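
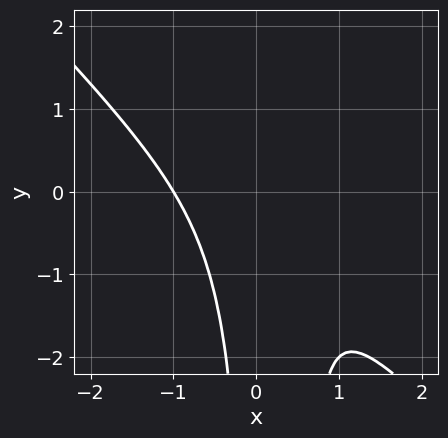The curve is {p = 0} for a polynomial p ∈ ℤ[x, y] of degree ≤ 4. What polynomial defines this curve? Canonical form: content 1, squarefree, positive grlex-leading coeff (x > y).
The degree is 3 — the shape is more complex than any degree-2 curve.
Reading off the gridlines: the curve avoids every integer y-axis point in the box; one x-axis crossing is at x = -1.
Matching integer coefficients to the picture gives p.

2*x^3 + 2*x^2*y - x*y - x + 1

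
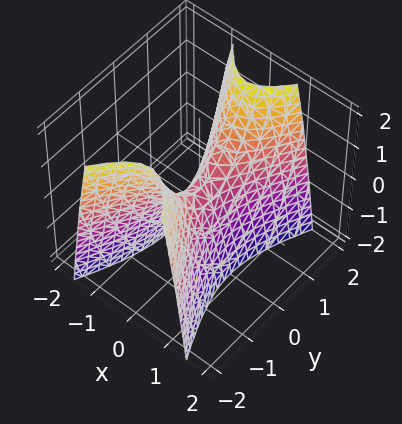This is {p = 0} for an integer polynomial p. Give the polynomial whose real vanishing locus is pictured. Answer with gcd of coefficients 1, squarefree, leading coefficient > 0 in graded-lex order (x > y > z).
3*x^2 - y^2 + z

deg p = 2. A saddle surface; a quadric.
Symmetries: it's symmetric under y → −y, forcing even powers of y; mirror symmetry x ↦ −x ⇒ only even powers of x.
Checking where it meets the axes: it meets the z-axis at z = 0 (among the integer gridlines); it crosses the y-axis at the gridline y = 0; one x-axis crossing is at x = 0.
Assembling these constraints gives the stated polynomial.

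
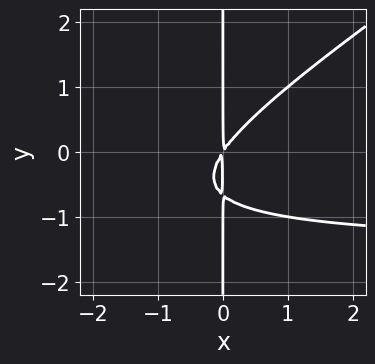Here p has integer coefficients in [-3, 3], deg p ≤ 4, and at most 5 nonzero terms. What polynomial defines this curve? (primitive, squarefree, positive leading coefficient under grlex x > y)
(a) deg p = 3. No degree-2 curve has this shape.
(b) Reading off the gridlines: every point of the y-axis in the box is on the curve.
(c) Assembling these constraints gives the stated polynomial.

2*x^2*y - 3*x*y^2 + 3*x^2 - 2*x*y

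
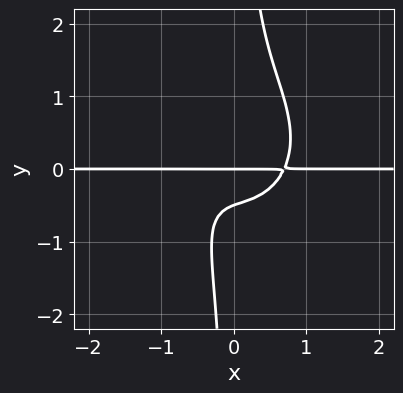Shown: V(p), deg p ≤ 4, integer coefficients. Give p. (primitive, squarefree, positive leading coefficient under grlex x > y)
1. deg p = 4.
2. Against the integer gridlines: one y-axis crossing is at y = 0; the visible x-axis segment lies entirely on the curve.
3. Matching integer coefficients to the picture gives p.

3*x^3*y + 3*x*y^3 - 2*y^2 - y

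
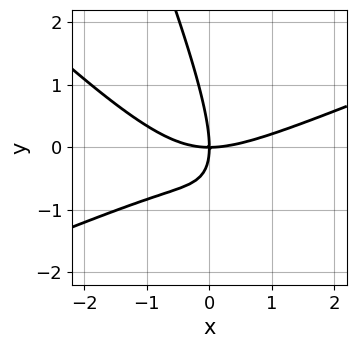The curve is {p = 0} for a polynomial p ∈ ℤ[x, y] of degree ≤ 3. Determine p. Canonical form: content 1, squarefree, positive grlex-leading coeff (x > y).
x^3 - x^2*y - 3*x*y^2 - y^3 - 3*x*y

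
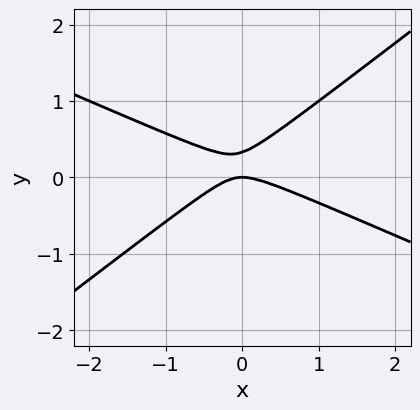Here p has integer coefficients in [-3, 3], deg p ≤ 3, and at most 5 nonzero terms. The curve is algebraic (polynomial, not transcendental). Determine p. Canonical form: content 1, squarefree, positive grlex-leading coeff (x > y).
x^2 + x*y - 3*y^2 + y

1. The degree is 2 — a generic line meets the curve in up to 2 points.
2. Checking where it meets the axes: it crosses the y-axis at the gridline y = 0; it meets the x-axis at x = 0 (among the integer gridlines).
3. Putting this together gives p.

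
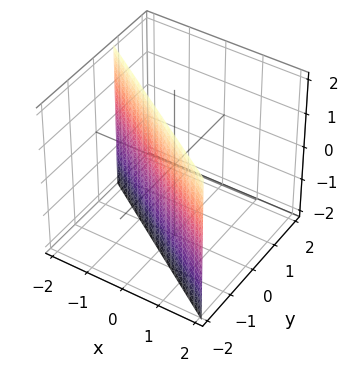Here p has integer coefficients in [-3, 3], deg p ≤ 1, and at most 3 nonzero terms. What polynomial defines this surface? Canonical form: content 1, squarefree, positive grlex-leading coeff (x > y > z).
The degree is 1 — the surface is flat (a plane).
Reading off the gridlines: the surface avoids every integer z-axis point in the box; it meets the x-axis at x = -1 (among the integer gridlines).
These observations pin down the coefficients.

2*x + 3*y + 2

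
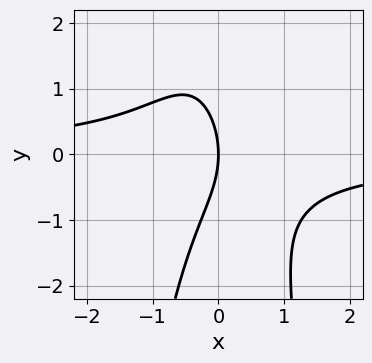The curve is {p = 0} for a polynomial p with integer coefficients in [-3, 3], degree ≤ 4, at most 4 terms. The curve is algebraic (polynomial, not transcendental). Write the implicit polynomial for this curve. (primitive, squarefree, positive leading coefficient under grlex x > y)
1. Degree: no degree-2 curve has this shape, so deg p = 3.
2. From the axis intercepts and sections: one x-axis crossing is at x = 0; it crosses the y-axis at the gridline y = 0.
3. Putting this together gives p.

3*x^2*y + y^2 + 3*x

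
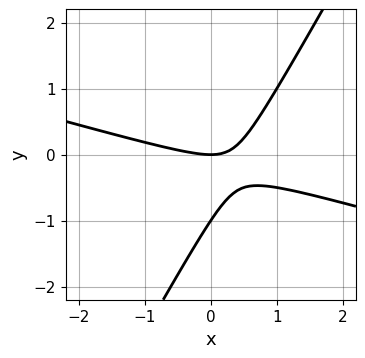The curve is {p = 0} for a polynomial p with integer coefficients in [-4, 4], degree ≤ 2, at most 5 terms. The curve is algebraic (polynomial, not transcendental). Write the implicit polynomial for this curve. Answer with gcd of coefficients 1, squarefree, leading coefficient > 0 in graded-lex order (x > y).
First, degree: a generic line meets the curve in up to 2 points, so deg p = 2.
Then, against the integer gridlines: it crosses the x-axis at the gridline x = 0; among the integer gridlines, it crosses the y-axis at y ∈ {-1, 0}.
Finally, matching integer coefficients to the picture gives p.

x^2 + 3*x*y - 2*y^2 - 2*y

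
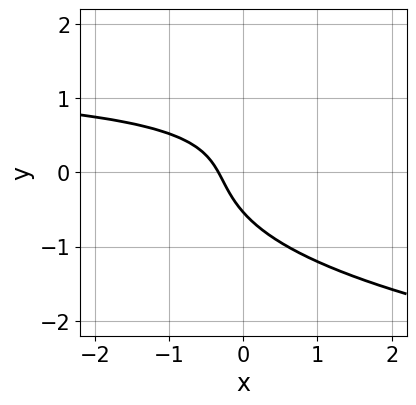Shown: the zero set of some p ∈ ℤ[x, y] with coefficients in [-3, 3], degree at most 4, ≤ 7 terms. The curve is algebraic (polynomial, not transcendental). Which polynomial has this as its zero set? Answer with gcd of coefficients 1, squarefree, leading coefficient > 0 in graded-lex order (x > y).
3*y^3 - 2*x*y + 3*x + y + 1

Degree: the shape is more complex than any degree-2 curve, so deg p = 3.
Matching integer coefficients to the picture gives p.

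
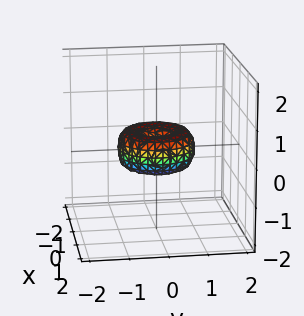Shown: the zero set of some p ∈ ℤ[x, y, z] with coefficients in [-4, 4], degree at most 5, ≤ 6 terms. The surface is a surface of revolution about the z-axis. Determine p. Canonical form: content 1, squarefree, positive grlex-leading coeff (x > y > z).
The degree is 4 — a generic line meets the surface in up to 4 points.
Symmetry: every cross-section ⟂ z is a circle, so x, y appear only via x² + y².
Against the integer gridlines: it crosses the z-axis at the gridline z = 0; among the integer gridlines, it crosses the y-axis at y ∈ {-1, 0, 1}; a circular section at z = 0 has radius exactly 1; among the integer gridlines, it crosses the x-axis at x ∈ {-1, 0, 1}.
Assembling these constraints gives the stated polynomial.

x^4 + 2*x^2*y^2 + y^4 - x^2 - y^2 + z^2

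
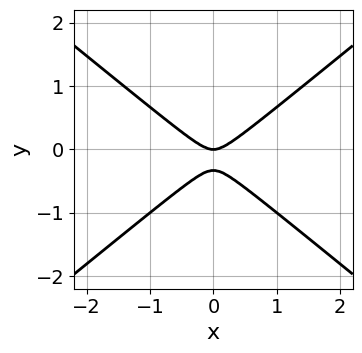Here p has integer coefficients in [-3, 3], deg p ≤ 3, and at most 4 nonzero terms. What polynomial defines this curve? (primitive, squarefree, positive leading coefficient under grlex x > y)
Degree: no degree-1 curve has this shape, so deg p = 2.
Symmetries: mirror symmetry x ↦ −x ⇒ only even powers of x.
From the visible intercepts: one x-axis crossing is at x = 0; it meets the y-axis at y = 0 (among the integer gridlines).
Putting this together gives p.

2*x^2 - 3*y^2 - y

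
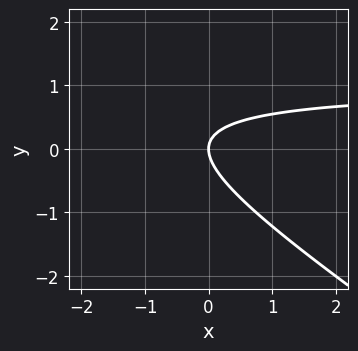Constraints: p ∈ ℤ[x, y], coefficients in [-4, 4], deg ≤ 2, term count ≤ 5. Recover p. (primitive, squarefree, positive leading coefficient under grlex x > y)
(a) deg p = 2.
(b) Against the integer gridlines: it meets the x-axis at x = 0 (among the integer gridlines); one y-axis crossing is at y = 0.
(c) Solving for integer coefficients yields p as stated.

2*x*y + 3*y^2 - 2*x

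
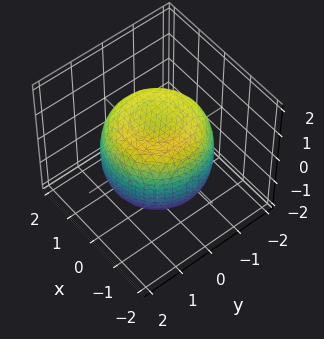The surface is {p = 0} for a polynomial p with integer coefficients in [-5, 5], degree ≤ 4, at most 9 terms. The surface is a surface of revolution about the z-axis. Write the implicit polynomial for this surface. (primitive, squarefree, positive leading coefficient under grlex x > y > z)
(a) Degree: a generic line meets the surface in up to 4 points, so deg p = 4.
(b) By symmetry, the z-axis is an axis of rotation, so x and y enter only as x² + y².
(c) Checking where it meets the axes: the z-axis gridline crossings are at z ∈ {-1, 1}; a circular section at z = -1 has radius between 1 and 2.
(d) These observations pin down the coefficients.

2*x^4 + 4*x^2*y^2 + 2*y^4 - 3*x^2 - 3*y^2 + 3*z^2 - 3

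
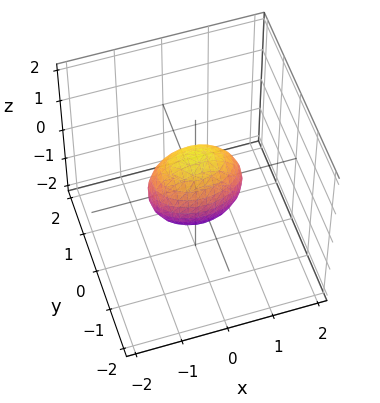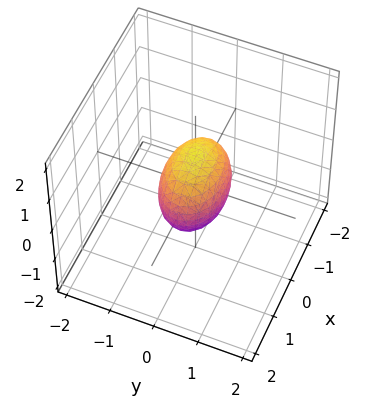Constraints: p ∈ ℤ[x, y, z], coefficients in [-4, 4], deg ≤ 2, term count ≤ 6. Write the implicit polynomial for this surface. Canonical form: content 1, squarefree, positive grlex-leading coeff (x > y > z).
1. deg p = 2.
2. Symmetries: it's symmetric under y → −y, forcing even powers of y; the x ↦ −x reflection is a symmetry, so x appears only in even powers; the z ↦ −z reflection is a symmetry, so z appears only in even powers.
3. Against the integer gridlines: the z-axis gridline crossings are at z ∈ {-1, 1}; the x-axis gridline crossings are at x ∈ {-1, 1}.
4. These observations pin down the coefficients.

x^2 + 2*y^2 + z^2 - 1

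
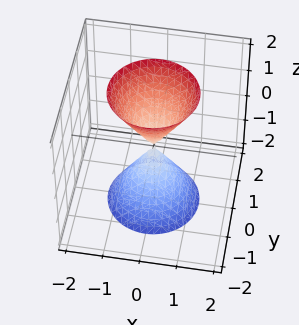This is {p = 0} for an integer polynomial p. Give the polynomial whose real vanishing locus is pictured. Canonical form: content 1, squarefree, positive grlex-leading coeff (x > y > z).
1. The picture has 2 separate pieces. They look like related sheets of one shape, so recover p as a whole.
2. The degree is 2 — a double cone through the origin; a quadric.
3. Symmetries: the surface is invariant under rotation about z: p = q(x² + y², z); the z ↦ −z reflection is a symmetry, so z appears only in even powers.
4. Reading off the gridlines: a circular section at z = -2 has radius between 1 and 2; it meets the y-axis at y = 0 (among the integer gridlines); it crosses the z-axis at the gridline z = 0; it crosses the x-axis at the gridline x = 0.
5. Together with the visible shape, these determine p as stated.

3*x^2 + 3*y^2 - z^2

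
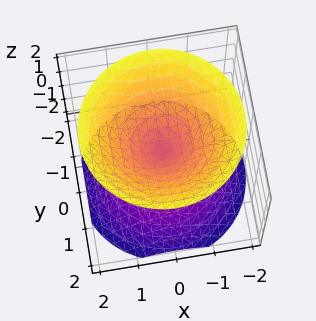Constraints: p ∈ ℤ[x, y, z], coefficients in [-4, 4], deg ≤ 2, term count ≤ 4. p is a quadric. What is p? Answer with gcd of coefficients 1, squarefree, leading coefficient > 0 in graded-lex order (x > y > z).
x^2 + y^2 - z^2

First, the picture has 2 separate pieces. They look like related sheets of one shape, so recover p as a whole.
Next, degree: two nappes meeting at a single point; a quadric, so deg p = 2.
Then, symmetries: the z-axis is an axis of rotation, so x and y enter only as x² + y²; the z ↦ −z reflection is a symmetry, so z appears only in even powers.
Next, checking where it meets the axes: one x-axis crossing is at x = 0; a circular section at z = 1 has radius exactly 1; one z-axis crossing is at z = 0.
Finally, matching integer coefficients to the picture gives p.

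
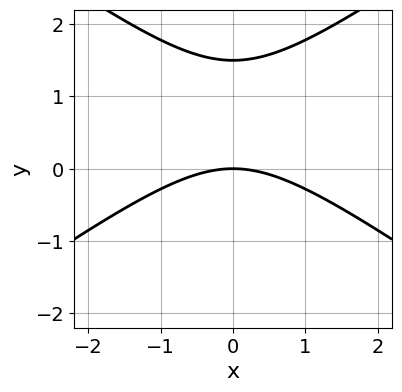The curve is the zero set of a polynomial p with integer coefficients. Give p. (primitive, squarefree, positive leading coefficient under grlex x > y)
x^2 - 2*y^2 + 3*y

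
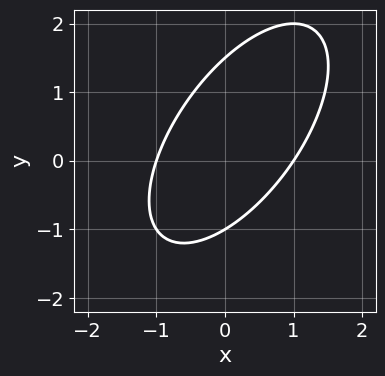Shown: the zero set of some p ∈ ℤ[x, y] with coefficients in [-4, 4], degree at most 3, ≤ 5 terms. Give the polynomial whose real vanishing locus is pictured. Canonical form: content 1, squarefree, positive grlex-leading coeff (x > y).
3*x^2 - 3*x*y + 2*y^2 - y - 3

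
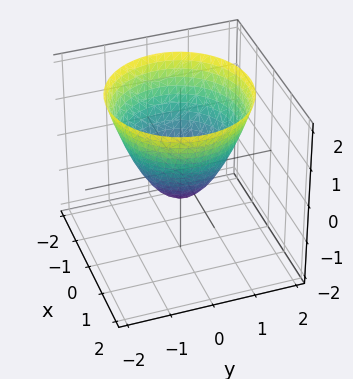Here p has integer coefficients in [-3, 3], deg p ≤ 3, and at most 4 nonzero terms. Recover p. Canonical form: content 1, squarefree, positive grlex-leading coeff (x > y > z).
1. Degree: the shape is more complex than any degree-1 surface, so deg p = 2.
2. Symmetry: the surface is invariant under rotation about z: p = q(x² + y², z).
3. Against the integer gridlines: a circular section at z = 1 has radius between 1 and 2.
4. Matching integer coefficients to the picture gives p.

3*x^2 + 3*y^2 - 3*z - 2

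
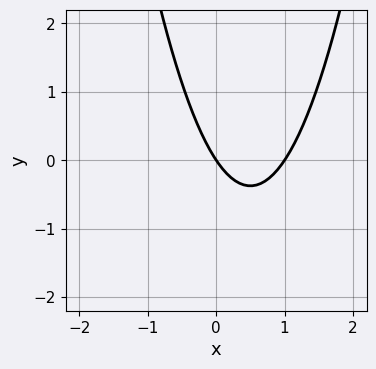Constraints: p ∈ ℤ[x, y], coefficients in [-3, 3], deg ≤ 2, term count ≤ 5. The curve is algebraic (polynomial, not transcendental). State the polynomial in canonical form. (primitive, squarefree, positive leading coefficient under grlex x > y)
3*x^2 - 3*x - 2*y

1. deg p = 2. The shape is more complex than any degree-1 curve.
2. Observable constraints: the x-axis gridline crossings are at x ∈ {0, 1}; it crosses the y-axis at the gridline y = 0.
3. The integer polynomial consistent with all of this is the stated p.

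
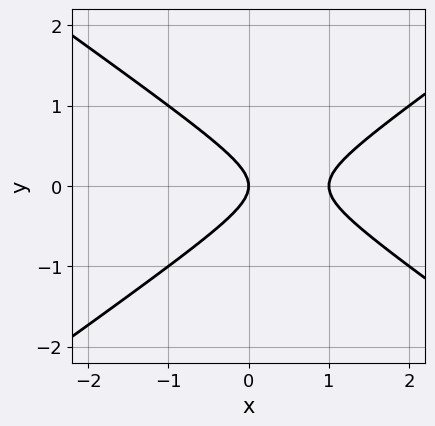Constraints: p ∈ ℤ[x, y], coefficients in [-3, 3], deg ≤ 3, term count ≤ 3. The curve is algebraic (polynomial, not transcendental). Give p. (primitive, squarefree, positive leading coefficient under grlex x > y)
deg p = 2. The shape is more complex than any degree-1 curve.
Symmetries: the y ↦ −y reflection is a symmetry, so y appears only in even powers.
From the visible intercepts: it meets the y-axis at y = 0 (among the integer gridlines); among the integer gridlines, it crosses the x-axis at x ∈ {0, 1}.
Matching integer coefficients to the picture gives p.

x^2 - 2*y^2 - x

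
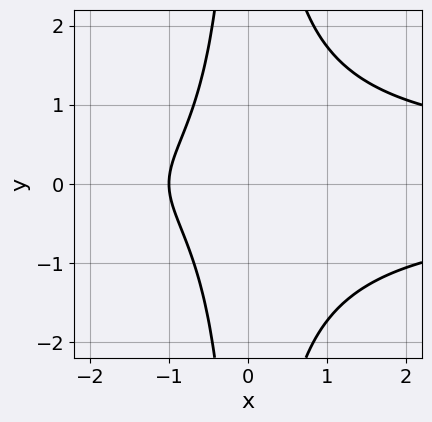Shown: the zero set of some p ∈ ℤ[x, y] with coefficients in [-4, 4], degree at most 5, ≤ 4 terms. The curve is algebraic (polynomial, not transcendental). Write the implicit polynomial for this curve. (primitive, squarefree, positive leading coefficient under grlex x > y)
2*x^2*y^2 - 3*x - 3

Degree: no degree-3 curve has this shape, so deg p = 4.
Symmetries: the y ↦ −y reflection is a symmetry, so y appears only in even powers.
Checking where it meets the axes: it crosses the x-axis at the gridline x = -1; no y-intercept at any integer in the box.
Together with the visible shape, these determine p as stated.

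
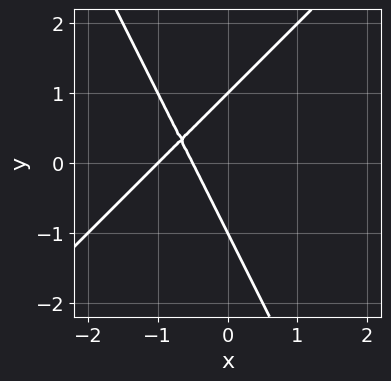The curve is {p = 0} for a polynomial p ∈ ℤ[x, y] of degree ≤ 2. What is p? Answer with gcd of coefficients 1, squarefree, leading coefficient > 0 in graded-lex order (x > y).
First, deg p = 2.
Next, from the axis intercepts and sections: it meets the x-axis at x = -1 (among the integer gridlines); the y-axis gridline crossings are at y ∈ {-1, 1}.
Finally, assembling these constraints gives the stated polynomial.

2*x^2 - x*y - y^2 + 3*x + 1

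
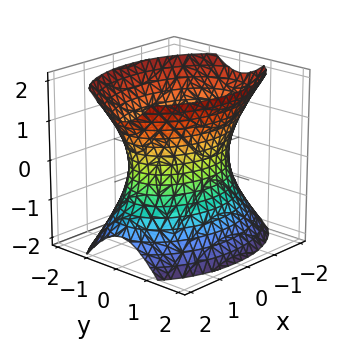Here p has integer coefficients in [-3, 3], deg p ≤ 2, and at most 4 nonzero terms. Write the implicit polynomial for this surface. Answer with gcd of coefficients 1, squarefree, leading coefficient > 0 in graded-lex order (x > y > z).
First, the degree is 2 — an hourglass — one-sheet hyperboloid; a quadric.
Next, symmetries: the z ↦ −z reflection is a symmetry, so z appears only in even powers; mirror symmetry y ↦ −y ⇒ only even powers of y; it's symmetric under x → −x, forcing even powers of x.
Next, from the visible intercepts: among the integer gridlines, it crosses the y-axis at y ∈ {-1, 1}; it misses every integer gridline on the z-axis.
Finally, assembling these constraints gives the stated polynomial.

x^2 + 2*y^2 - z^2 - 2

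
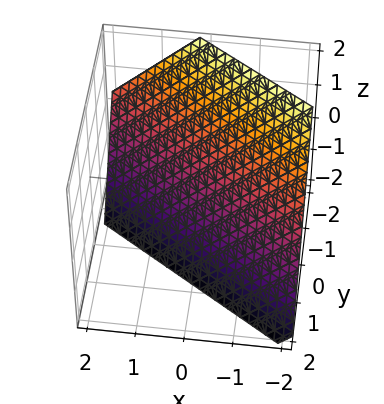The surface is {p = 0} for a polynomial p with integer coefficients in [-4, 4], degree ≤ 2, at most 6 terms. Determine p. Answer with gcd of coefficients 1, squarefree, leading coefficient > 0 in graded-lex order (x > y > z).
The degree is 1 — the surface is flat (a plane).
Against the integer gridlines: it meets the z-axis at z = -1 (among the integer gridlines); it crosses the x-axis at the gridline x = -1.
The integer polynomial consistent with all of this is the stated p.

2*x + 3*y + 2*z + 2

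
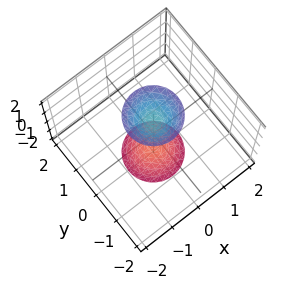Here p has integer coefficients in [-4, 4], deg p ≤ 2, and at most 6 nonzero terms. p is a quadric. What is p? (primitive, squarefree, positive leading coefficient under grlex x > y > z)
First, there are 2 components.
Then, degree: two sheets facing apart; a quadric, so deg p = 2.
Next, symmetries: the z ↦ −z reflection is a symmetry, so z appears only in even powers; every cross-section ⟂ z is a circle, so x, y appear only via x² + y².
Next, observable constraints: a circular section at z = 2 has radius between 0 and 1; it misses every integer gridline on the x-axis; no y-intercept at any integer in the box.
Finally, putting this together gives p.

3*x^2 + 3*y^2 - z^2 + 2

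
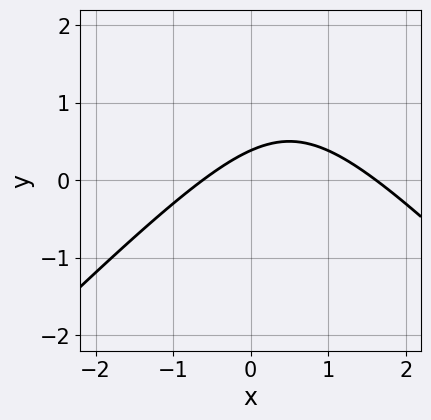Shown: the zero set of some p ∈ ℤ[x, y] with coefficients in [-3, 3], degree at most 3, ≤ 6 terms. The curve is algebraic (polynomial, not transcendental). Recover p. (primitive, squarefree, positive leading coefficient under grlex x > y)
x^2 - y^2 - x + 3*y - 1

deg p = 2. A generic line meets the curve in up to 2 points.
Matching integer coefficients to the picture gives p.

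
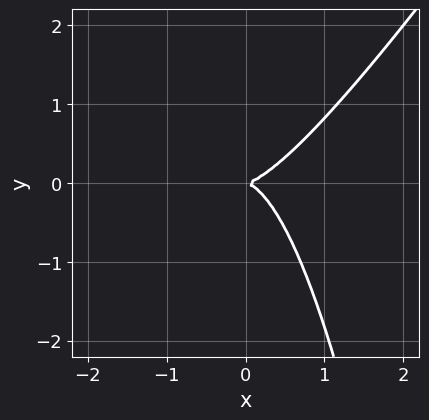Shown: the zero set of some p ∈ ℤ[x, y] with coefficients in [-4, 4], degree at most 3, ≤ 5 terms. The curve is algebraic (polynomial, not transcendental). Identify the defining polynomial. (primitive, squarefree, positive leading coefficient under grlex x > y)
First, degree: no degree-2 curve has this shape, so deg p = 3.
Next, observable constraints: it meets the y-axis at y = 0 (among the integer gridlines); it meets the x-axis at x = 0 (among the integer gridlines).
Finally, matching integer coefficients to the picture gives p.

3*x^3 - 2*x^2*y - 2*y^2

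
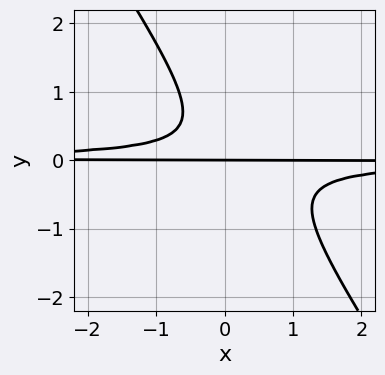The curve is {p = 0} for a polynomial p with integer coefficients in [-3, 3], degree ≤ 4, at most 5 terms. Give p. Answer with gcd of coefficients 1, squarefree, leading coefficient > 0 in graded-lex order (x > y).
3*x*y^2 + 2*y^3 - y^2 + y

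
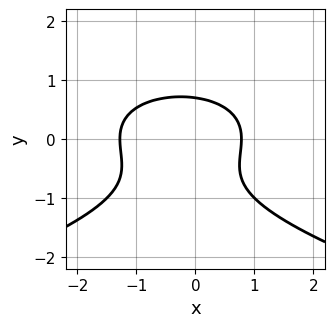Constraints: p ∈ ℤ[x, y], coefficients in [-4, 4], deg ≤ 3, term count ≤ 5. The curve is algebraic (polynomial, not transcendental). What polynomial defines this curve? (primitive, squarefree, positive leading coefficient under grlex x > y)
3*y^3 + 2*x^2 + 2*y^2 + x - 2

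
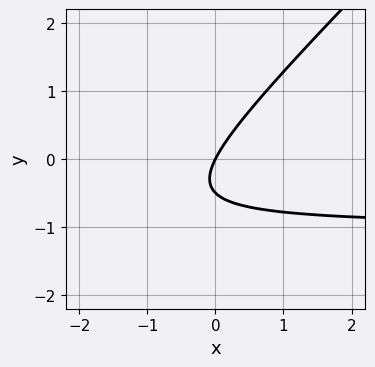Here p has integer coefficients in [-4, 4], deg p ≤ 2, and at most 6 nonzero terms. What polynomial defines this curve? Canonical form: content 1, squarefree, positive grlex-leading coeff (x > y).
First, the degree is 2 — a generic line meets the curve in up to 2 points.
Then, checking where it meets the axes: one x-axis crossing is at x = 0; it meets the y-axis at y = 0 (among the integer gridlines).
Finally, these observations pin down the coefficients.

2*x*y - 2*y^2 + 2*x - y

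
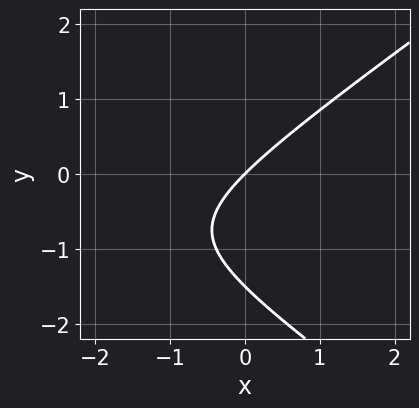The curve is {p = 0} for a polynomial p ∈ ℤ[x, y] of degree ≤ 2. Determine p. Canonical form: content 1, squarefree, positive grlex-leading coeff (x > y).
x^2 - 2*y^2 + 3*x - 3*y

1. deg p = 2.
2. From the axis intercepts and sections: it meets the y-axis at y = 0 (among the integer gridlines); one x-axis crossing is at x = 0.
3. Solving for integer coefficients yields p as stated.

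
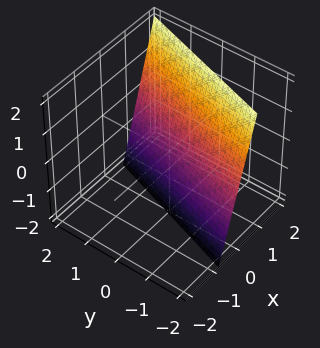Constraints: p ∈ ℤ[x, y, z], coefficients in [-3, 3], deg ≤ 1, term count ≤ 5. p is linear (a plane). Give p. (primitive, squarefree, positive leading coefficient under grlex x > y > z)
3*x - y - z - 2

Degree: every cross-section is a straight line — this is a plane, so deg p = 1.
Reading off the gridlines: it crosses the y-axis at the gridline y = -2; one z-axis crossing is at z = -2.
The integer polynomial consistent with all of this is the stated p.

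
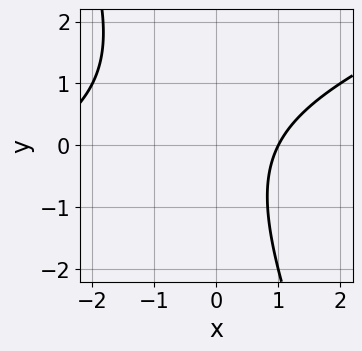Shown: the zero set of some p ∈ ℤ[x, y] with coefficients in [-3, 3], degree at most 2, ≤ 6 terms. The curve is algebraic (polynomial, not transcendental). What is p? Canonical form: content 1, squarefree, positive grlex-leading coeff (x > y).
x^2 - 2*x*y - y^2 + 2*x - 3

First, the degree is 2 — no degree-1 curve has this shape.
Then, reading off the gridlines: no y-intercept at any integer in the box; it meets the x-axis at x = 1 (among the integer gridlines).
Finally, assembling these constraints gives the stated polynomial.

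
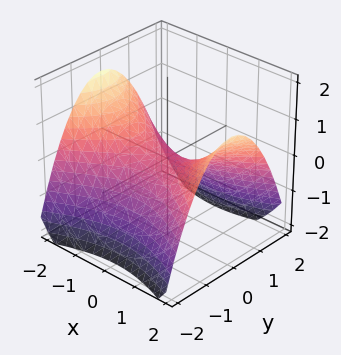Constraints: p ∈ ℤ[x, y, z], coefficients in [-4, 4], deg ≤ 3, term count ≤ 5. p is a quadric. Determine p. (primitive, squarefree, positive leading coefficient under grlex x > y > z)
First, the degree is 2 — a saddle surface; a quadric.
Next, symmetries: it's symmetric under y → −y, forcing even powers of y; mirror symmetry x ↦ −x ⇒ only even powers of x.
Then, reading off the gridlines: it crosses the x-axis at the gridline x = 0; it meets the y-axis at y = 0 (among the integer gridlines); it meets the z-axis at z = 0 (among the integer gridlines).
Finally, matching integer coefficients to the picture gives p.

x^2 - 2*y^2 - 3*z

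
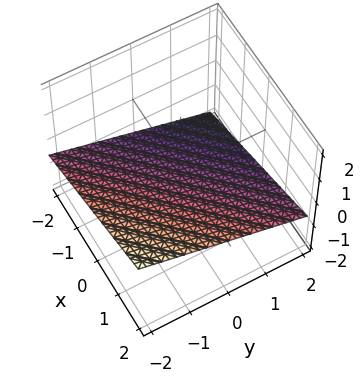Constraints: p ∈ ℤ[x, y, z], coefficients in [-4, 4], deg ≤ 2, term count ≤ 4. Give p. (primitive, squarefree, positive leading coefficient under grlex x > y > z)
The degree is 1 — every cross-section is a straight line — this is a plane.
From the axis intercepts and sections: it crosses the y-axis at the gridline y = -2; it meets the x-axis at x = 2 (among the integer gridlines).
Together with the visible shape, these determine p as stated.

x - y - 3*z - 2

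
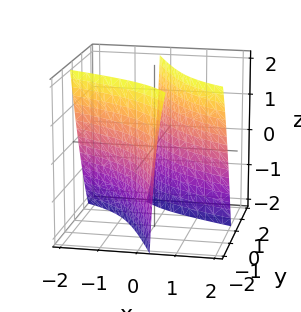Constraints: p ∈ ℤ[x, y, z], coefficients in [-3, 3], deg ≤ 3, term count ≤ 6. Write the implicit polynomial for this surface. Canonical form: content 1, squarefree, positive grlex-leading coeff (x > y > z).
First, the picture has 2 separate pieces. They look like related sheets of one shape, so recover p as a whole.
Then, deg p = 2. A generic line meets the surface in up to 2 points.
Next, against the integer gridlines: it misses every integer gridline on the z-axis.
Finally, solving for integer coefficients yields p as stated.

x^2 + 3*x*y + x*z + y^2 - 2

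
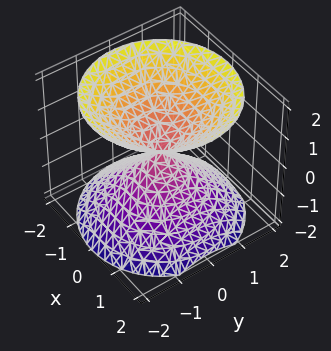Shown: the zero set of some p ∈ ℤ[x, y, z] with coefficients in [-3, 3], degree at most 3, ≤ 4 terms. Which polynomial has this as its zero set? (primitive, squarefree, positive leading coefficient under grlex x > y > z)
First, the picture has 2 separate pieces.
Then, deg p = 2.
Then, by symmetry, every cross-section ⟂ z is a circle, so x, y appear only via x² + y²; the z ↦ −z reflection is a symmetry, so z appears only in even powers.
Then, against the integer gridlines: a circular section at z = -1 has radius exactly 1; one y-axis crossing is at y = 0; it crosses the x-axis at the gridline x = 0.
Finally, assembling these constraints gives the stated polynomial.

x^2 + y^2 - z^2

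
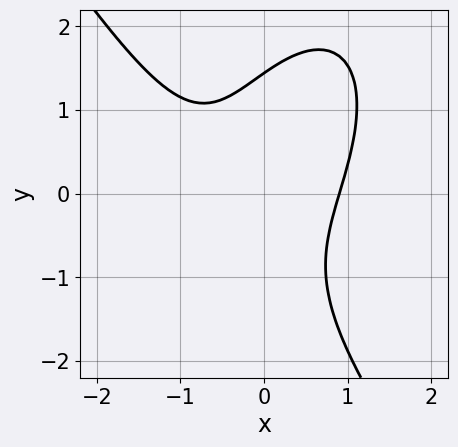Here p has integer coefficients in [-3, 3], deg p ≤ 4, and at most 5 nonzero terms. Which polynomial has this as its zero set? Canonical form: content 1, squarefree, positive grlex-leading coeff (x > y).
1. The degree is 3 — no degree-2 curve has this shape.
2. Putting this together gives p.

3*x^3 + y^3 + x^2 - 3*x*y - 3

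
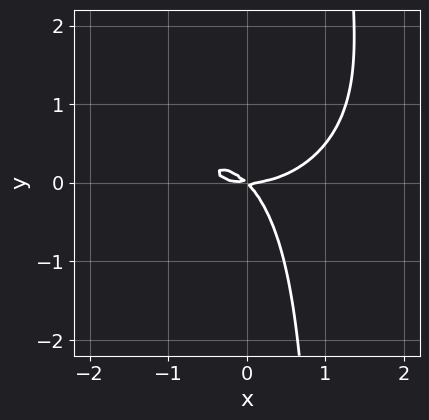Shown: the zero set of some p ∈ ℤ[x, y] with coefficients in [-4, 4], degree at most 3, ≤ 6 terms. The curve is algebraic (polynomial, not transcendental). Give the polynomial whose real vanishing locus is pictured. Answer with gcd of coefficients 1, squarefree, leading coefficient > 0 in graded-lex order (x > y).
1. The degree is 3 — no degree-2 curve has this shape.
2. Reading off the gridlines: one x-axis crossing is at x = 0; it crosses the y-axis at the gridline y = 0.
3. Solving for integer coefficients yields p as stated.

x^3 + 2*x*y^2 - 2*x*y - 2*y^2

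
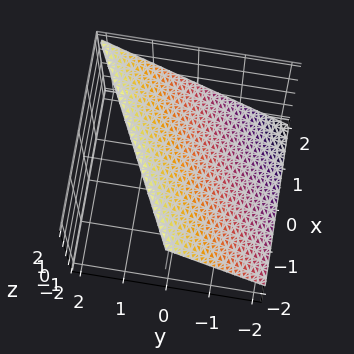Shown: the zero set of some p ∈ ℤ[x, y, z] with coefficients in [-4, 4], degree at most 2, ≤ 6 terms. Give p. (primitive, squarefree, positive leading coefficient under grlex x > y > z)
x - 2*y + 2*z - 2

The degree is 1 — every cross-section is a straight line — this is a plane.
From the visible intercepts: it meets the z-axis at z = 1 (among the integer gridlines); one y-axis crossing is at y = -1.
Putting this together gives p. Check: (2, 0, 0) on the x-axis lies on the surface, and p(2, 0, 0) = 0. ✓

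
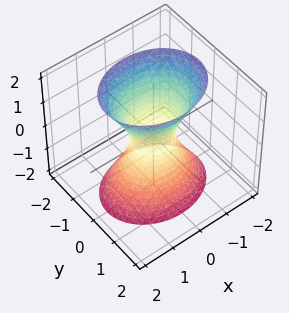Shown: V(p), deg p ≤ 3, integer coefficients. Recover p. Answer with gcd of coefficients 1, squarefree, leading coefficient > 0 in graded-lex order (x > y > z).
2*x^2 + 3*y^2 - z^2 - 1

The degree is 2 — an hourglass — one-sheet hyperboloid; a quadric.
Symmetries: it's symmetric under x → −x, forcing even powers of x; the z ↦ −z reflection is a symmetry, so z appears only in even powers; the y ↦ −y reflection is a symmetry, so y appears only in even powers.
Reading off the gridlines: it misses every integer gridline on the z-axis.
The integer polynomial consistent with all of this is the stated p.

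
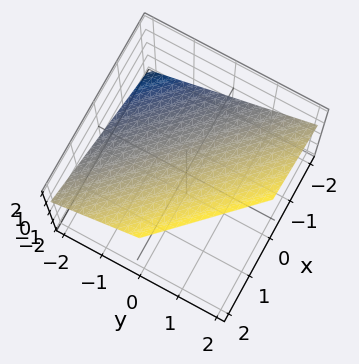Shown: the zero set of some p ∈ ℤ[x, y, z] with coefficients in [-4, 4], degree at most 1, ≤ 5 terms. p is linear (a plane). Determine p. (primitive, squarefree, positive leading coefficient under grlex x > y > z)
First, the degree is 1 — the surface is flat (a plane).
Next, from the axis intercepts and sections: it crosses the y-axis at the gridline y = -1; one x-axis crossing is at x = -1.
Finally, the integer polynomial consistent with all of this is the stated p.

2*x + 2*y - 3*z + 2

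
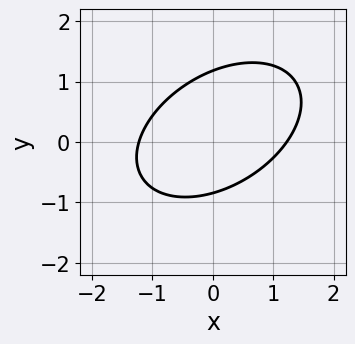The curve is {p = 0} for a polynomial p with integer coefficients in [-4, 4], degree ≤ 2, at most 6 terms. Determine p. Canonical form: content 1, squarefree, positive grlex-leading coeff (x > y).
2*x^2 - 2*x*y + 3*y^2 - y - 3

1. The degree is 2 — the shape is more complex than any degree-1 curve.
2. Matching integer coefficients to the picture gives p.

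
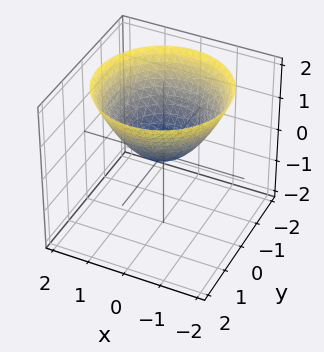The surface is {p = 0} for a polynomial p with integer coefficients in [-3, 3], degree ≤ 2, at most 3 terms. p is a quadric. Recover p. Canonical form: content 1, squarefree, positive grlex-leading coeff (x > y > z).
2*x^2 + 2*y^2 - 3*z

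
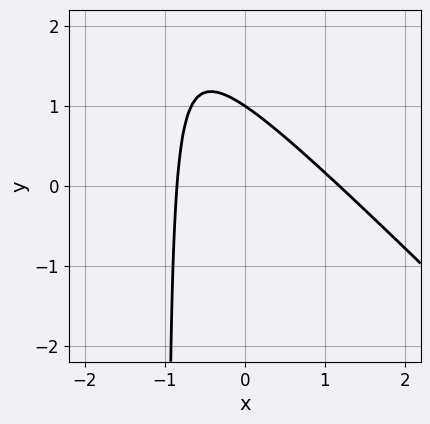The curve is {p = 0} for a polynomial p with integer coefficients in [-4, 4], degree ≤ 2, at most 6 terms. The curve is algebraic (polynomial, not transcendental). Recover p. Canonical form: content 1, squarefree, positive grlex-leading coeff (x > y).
(a) Degree: the shape is more complex than any degree-1 curve, so deg p = 2.
(b) Checking where it meets the axes: it crosses the y-axis at the gridline y = 1.
(c) Matching integer coefficients to the picture gives p.

3*x^2 + 3*x*y - x + 3*y - 3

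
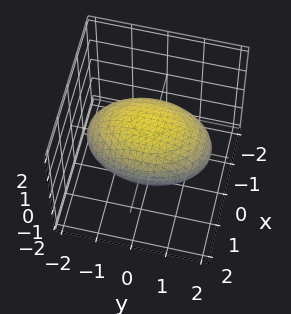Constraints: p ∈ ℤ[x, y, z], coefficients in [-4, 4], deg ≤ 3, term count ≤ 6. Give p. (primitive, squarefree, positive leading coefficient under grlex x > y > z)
2*x^2 + y^2 + 3*z^2 - 3

First, deg p = 2. Bounded and convex; a quadric.
Then, symmetries: the z ↦ −z reflection is a symmetry, so z appears only in even powers; the x ↦ −x reflection is a symmetry, so x appears only in even powers; the y ↦ −y reflection is a symmetry, so y appears only in even powers.
Next, reading off the gridlines: the z-axis gridline crossings are at z ∈ {-1, 1}.
Finally, putting this together gives p.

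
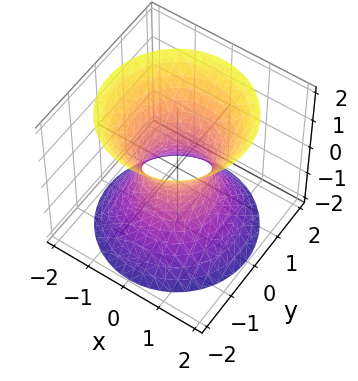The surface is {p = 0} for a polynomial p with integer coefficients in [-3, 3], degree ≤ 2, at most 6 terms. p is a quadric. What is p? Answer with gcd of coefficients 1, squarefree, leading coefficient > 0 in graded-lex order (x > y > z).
1. deg p = 2. An hourglass — one-sheet hyperboloid; a quadric.
2. Symmetries: every cross-section ⟂ z is a circle, so x, y appear only via x² + y²; the z ↦ −z reflection is a symmetry, so z appears only in even powers.
3. Observable constraints: a circular section at z = 1 has radius between 1 and 2; the surface avoids every integer z-axis point in the box.
4. Fitting integer coefficients to these (and the overall shape) gives p.

3*x^2 + 3*y^2 - 2*z^2 - 2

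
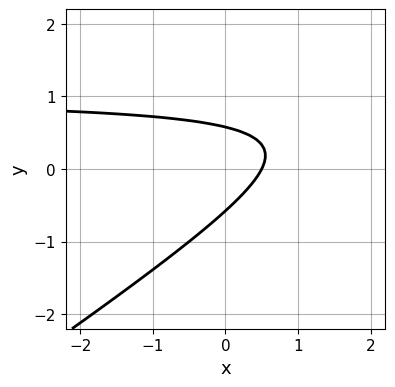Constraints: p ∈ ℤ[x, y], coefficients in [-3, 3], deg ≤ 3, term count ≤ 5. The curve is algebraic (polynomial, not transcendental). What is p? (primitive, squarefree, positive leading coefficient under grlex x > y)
(a) Degree: no degree-1 curve has this shape, so deg p = 2.
(b) Solving for integer coefficients yields p as stated.

2*x*y - 3*y^2 - 2*x + 1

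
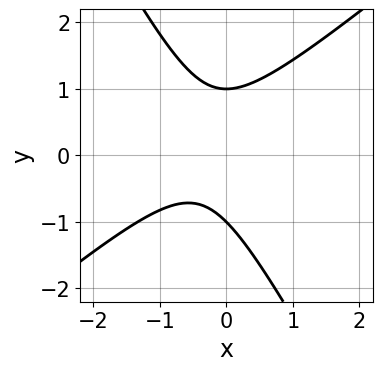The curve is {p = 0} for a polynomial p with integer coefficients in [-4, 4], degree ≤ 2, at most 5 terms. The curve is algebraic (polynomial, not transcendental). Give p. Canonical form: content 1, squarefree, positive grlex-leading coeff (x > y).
3*x^2 - 2*x*y - 2*y^2 + 2*x + 2

Degree: the shape is more complex than any degree-1 curve, so deg p = 2.
From the axis intercepts and sections: the curve avoids every integer x-axis point in the box; the y-axis gridline crossings are at y ∈ {-1, 1}.
The integer polynomial consistent with all of this is the stated p.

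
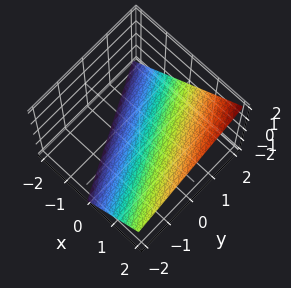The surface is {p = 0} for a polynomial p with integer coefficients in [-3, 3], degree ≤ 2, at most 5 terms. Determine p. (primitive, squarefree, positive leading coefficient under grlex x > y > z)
(a) Degree: the surface is flat (a plane), so deg p = 1.
(b) Reading off the gridlines: it meets the y-axis at y = 2 (among the integer gridlines); it crosses the x-axis at the gridline x = 1; it meets the z-axis at z = -1 (among the integer gridlines).
(c) The integer polynomial consistent with all of this is the stated p.

2*x + y - 2*z - 2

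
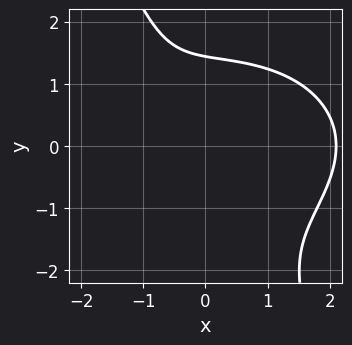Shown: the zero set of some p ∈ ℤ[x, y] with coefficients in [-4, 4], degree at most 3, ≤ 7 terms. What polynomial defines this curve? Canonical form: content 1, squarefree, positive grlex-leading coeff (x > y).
Degree: a generic line meets the curve in up to 3 points, so deg p = 3.
Against the integer gridlines: the curve avoids every integer x-axis point in the box.
These observations pin down the coefficients.

x^3 + 2*x*y^2 + y^3 - 3*x - 3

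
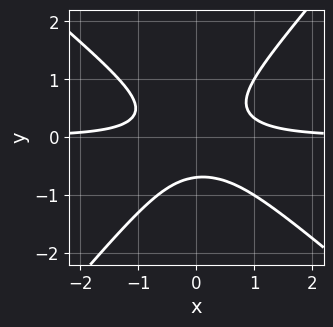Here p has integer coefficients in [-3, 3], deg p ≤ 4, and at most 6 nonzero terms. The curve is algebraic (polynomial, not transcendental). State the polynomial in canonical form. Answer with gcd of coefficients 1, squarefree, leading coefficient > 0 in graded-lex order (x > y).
3*x^2*y + x*y^2 - 3*y^3 - 1

1. deg p = 3. The shape is more complex than any degree-2 curve.
2. Observable constraints: no x-intercept at any integer in the box.
3. Together with the visible shape, these determine p as stated.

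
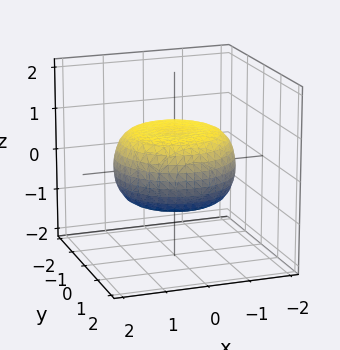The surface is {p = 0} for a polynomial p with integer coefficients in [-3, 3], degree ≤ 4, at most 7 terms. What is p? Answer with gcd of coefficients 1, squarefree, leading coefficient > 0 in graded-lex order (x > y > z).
1. Degree: the shape is more complex than any degree-3 surface, so deg p = 4.
2. Symmetry: every cross-section ⟂ z is a circle, so x, y appear only via x² + y².
3. Against the integer gridlines: a circular section at z = 0 has radius between 1 and 2.
4. Solving for integer coefficients yields p as stated.

x^4 + 2*x^2*y^2 + y^4 - x^2 - y^2 + 3*z^2 - 2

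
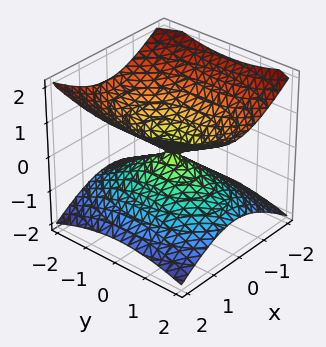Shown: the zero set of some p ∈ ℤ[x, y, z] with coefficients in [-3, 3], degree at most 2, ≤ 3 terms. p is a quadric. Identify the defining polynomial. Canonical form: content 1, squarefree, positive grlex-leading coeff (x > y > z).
1. The degree is 2 — a double cone through the origin; a quadric.
2. Symmetries: it's symmetric under x → −x, forcing even powers of x; mirror symmetry y ↦ −y ⇒ only even powers of y; it's symmetric under z → −z, forcing even powers of z.
3. Against the integer gridlines: one z-axis crossing is at z = 0; it crosses the y-axis at the gridline y = 0.
4. Matching integer coefficients to the picture gives p.

2*x^2 + y^2 - 3*z^2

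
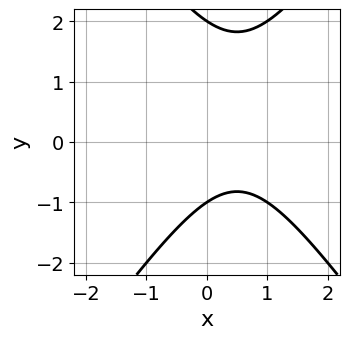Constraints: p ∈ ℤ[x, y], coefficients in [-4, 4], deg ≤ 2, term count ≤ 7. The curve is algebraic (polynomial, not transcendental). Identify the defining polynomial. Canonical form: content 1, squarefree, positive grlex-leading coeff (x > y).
2*x^2 - y^2 - 2*x + y + 2

First, deg p = 2.
Next, reading off the gridlines: the y-axis gridline crossings are at y ∈ {-1, 2}; the curve avoids every integer x-axis point in the box.
Finally, fitting integer coefficients to these (and the overall shape) gives p.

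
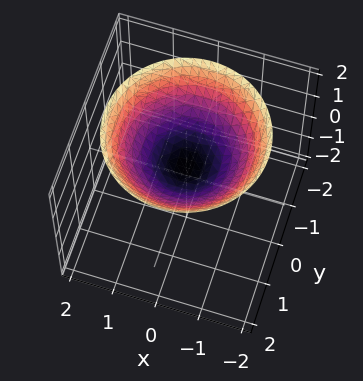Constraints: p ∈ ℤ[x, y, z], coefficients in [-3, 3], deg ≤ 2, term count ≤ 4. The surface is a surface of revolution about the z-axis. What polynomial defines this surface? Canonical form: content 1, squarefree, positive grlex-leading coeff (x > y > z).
x^2 + y^2 - 2*z + 1

1. The degree is 2 — no degree-1 surface has this shape.
2. Symmetry: every cross-section ⟂ z is a circle, so x, y appear only via x² + y².
3. From the axis intercepts and sections: no y-intercept at any integer in the box; a circular section at z = 2 has radius between 1 and 2; the surface avoids every integer x-axis point in the box.
4. Assembling these constraints gives the stated polynomial.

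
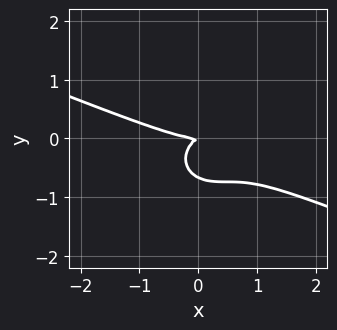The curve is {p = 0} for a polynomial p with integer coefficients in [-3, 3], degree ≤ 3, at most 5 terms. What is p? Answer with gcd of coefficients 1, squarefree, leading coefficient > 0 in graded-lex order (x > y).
x^3 + 2*x^2*y + 3*y^3 - x*y + 2*y^2

(a) deg p = 3. A generic line meets the curve in up to 3 points.
(b) From the visible intercepts: it meets the y-axis at y = 0 (among the integer gridlines); it meets the x-axis at x = 0 (among the integer gridlines).
(c) Matching integer coefficients to the picture gives p.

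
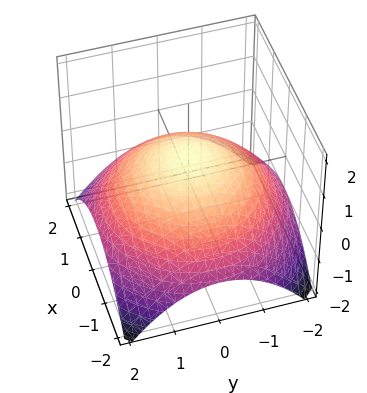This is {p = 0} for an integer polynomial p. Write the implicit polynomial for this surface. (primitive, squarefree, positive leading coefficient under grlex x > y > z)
x^2 + y^2 + 3*z - 2

Degree: no degree-1 surface has this shape, so deg p = 2.
By symmetry, the surface is invariant under rotation about z: p = q(x² + y², z).
Observable constraints: a circular section at z = 0 has radius between 1 and 2.
Together with the visible shape, these determine p as stated.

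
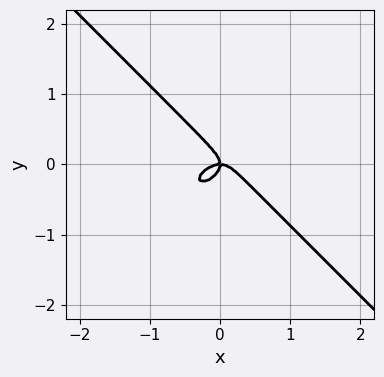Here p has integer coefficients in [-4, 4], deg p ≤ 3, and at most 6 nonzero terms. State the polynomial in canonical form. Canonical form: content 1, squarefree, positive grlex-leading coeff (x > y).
1. Degree: the shape is more complex than any degree-2 curve, so deg p = 3.
2. Reading off the gridlines: it crosses the x-axis at the gridline x = 0; one y-axis crossing is at y = 0.
3. Putting this together gives p.

2*x^3 - x^2*y + 3*y^3 + x*y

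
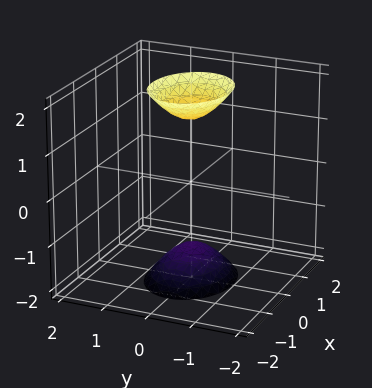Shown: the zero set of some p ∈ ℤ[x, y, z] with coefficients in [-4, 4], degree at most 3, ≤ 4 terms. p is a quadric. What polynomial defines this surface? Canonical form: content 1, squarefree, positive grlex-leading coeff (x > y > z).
2*x^2 + 3*y^2 - z^2 + 2

1. There are 2 components. They look like related sheets of one shape, so recover p as a whole.
2. deg p = 2. Two separate bowl-shaped sheets opening away from each other; a quadric.
3. Symmetries: mirror symmetry x ↦ −x ⇒ only even powers of x; mirror symmetry y ↦ −y ⇒ only even powers of y; the z ↦ −z reflection is a symmetry, so z appears only in even powers.
4. Reading off the gridlines: the surface avoids every integer y-axis point in the box; no x-intercept at any integer in the box.
5. Assembling these constraints gives the stated polynomial.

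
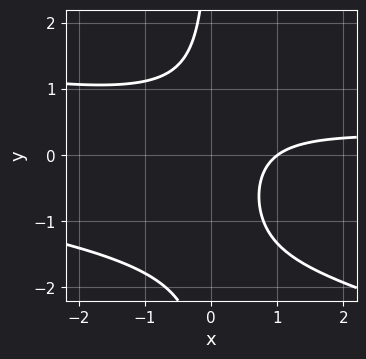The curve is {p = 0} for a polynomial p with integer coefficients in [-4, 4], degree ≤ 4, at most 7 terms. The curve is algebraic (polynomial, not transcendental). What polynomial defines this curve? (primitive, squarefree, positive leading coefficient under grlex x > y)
x^2*y + 3*x*y^2 + 3*x*y - 3*x + 3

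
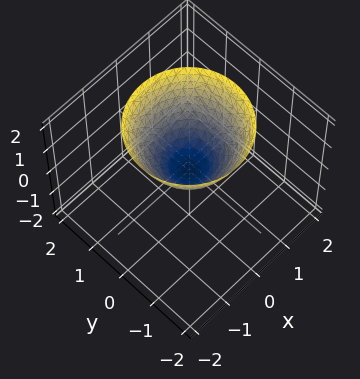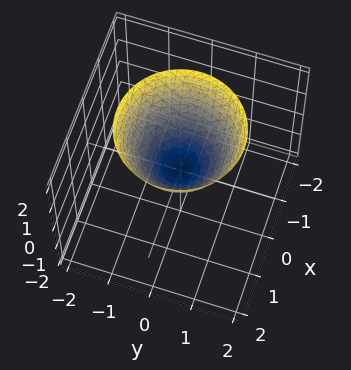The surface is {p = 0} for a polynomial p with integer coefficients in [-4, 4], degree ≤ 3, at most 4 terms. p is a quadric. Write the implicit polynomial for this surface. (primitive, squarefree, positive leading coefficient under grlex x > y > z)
First, deg p = 2.
Then, by symmetry, the z-axis is an axis of rotation, so x and y enter only as x² + y².
Next, reading off the gridlines: it meets the y-axis at y = 0 (among the integer gridlines); it meets the x-axis at x = 0 (among the integer gridlines).
Finally, fitting integer coefficients to these (and the overall shape) gives p.

x^2 + y^2 - z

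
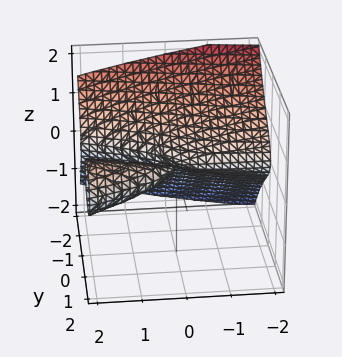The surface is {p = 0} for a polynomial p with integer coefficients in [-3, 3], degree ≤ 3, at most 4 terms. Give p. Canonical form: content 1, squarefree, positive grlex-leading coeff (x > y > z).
(a) I count 2 distinct pieces. They look like related sheets of one shape, so recover p as a whole.
(b) deg p = 3. No degree-2 surface has this shape.
(c) From the visible intercepts: every point of the x-axis in the box is on the surface; it crosses the y-axis at the gridline y = 0; one z-axis crossing is at z = 0.
(d) Matching integer coefficients to the picture gives p.

y^3 - x*y + 3*z^2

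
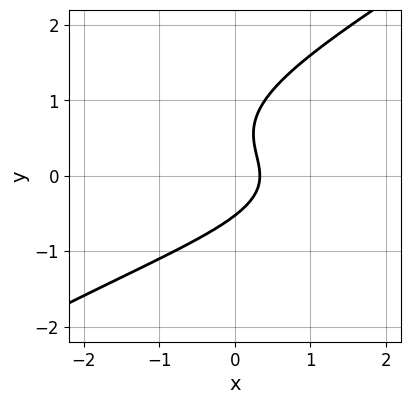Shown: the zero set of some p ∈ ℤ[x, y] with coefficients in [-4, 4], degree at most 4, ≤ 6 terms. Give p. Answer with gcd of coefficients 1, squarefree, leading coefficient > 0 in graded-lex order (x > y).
2*x*y^2 - 3*y^3 + 2*y^2 + 3*x - 1

(a) deg p = 3.
(b) The integer polynomial consistent with all of this is the stated p.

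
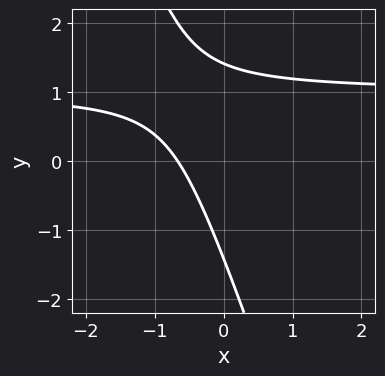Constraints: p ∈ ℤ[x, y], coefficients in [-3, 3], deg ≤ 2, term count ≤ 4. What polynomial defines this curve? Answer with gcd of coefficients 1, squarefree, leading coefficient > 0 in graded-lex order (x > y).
3*x*y + y^2 - 3*x - 2

First, the degree is 2 — the shape is more complex than any degree-1 curve.
Finally, the integer polynomial consistent with all of this is the stated p.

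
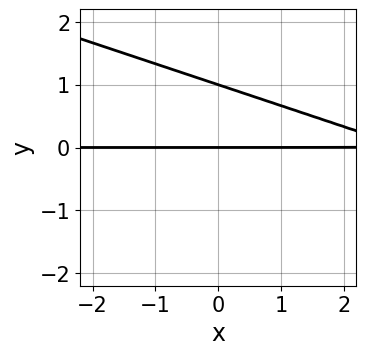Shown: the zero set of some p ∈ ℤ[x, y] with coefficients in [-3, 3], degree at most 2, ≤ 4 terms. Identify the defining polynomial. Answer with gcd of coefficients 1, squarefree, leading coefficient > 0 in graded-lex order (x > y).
(a) deg p = 2. A generic line meets the curve in up to 2 points.
(b) From the axis intercepts and sections: the visible x-axis segment lies entirely on the curve; the y-axis gridline crossings are at y ∈ {0, 1}.
(c) Together with the visible shape, these determine p as stated.

x*y + 3*y^2 - 3*y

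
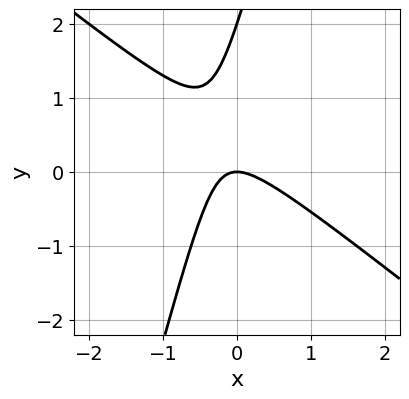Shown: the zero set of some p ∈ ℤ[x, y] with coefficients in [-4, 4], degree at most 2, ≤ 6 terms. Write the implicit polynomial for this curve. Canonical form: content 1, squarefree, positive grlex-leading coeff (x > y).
3*x^2 + 3*x*y - y^2 + 2*y

First, the degree is 2 — the shape is more complex than any degree-1 curve.
Then, checking where it meets the axes: the y-axis gridline crossings are at y ∈ {0, 2}; one x-axis crossing is at x = 0.
Finally, matching integer coefficients to the picture gives p.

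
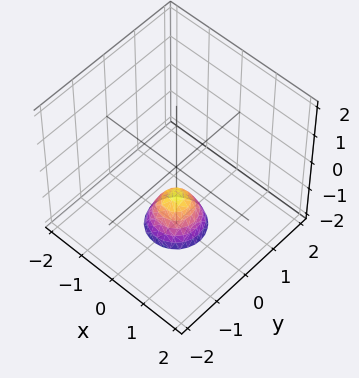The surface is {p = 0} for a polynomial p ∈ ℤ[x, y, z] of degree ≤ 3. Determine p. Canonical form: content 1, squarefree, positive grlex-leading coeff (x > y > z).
1. Degree: a generic line meets the surface in up to 2 points, so deg p = 2.
2. Symmetries: rotational symmetry about the z-axis ⇒ p depends on x, y only through x² + y².
3. From the visible intercepts: a circular section at z = -2 has radius between 0 and 1; the surface avoids every integer x-axis point in the box; the surface avoids every integer y-axis point in the box; it crosses the z-axis at the gridline z = -1.
4. Together with the visible shape, these determine p as stated.

2*x^2 + 2*y^2 + z + 1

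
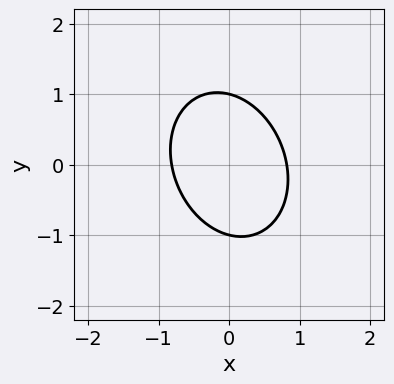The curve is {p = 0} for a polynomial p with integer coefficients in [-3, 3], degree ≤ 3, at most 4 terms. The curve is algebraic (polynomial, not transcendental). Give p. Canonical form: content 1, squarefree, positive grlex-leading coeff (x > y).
3*x^2 + x*y + 2*y^2 - 2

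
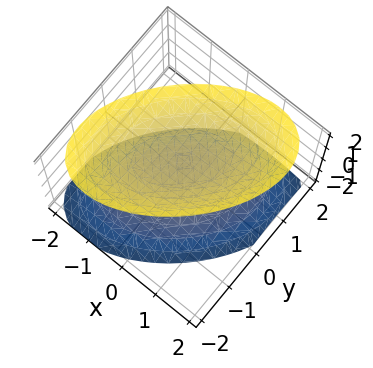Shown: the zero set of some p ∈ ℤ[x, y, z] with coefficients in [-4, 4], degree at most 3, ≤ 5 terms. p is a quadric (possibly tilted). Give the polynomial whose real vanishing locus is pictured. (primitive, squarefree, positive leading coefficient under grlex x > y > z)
x^2 - x*y + y^2 - z^2 + 1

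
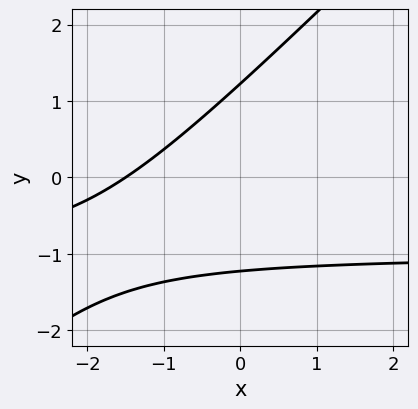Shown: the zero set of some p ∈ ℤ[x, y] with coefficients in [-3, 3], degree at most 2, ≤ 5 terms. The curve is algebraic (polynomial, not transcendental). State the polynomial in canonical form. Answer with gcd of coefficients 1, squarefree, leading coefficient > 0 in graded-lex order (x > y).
First, deg p = 2. The shape is more complex than any degree-1 curve.
Finally, the integer polynomial consistent with all of this is the stated p.

2*x*y - 2*y^2 + 2*x + 3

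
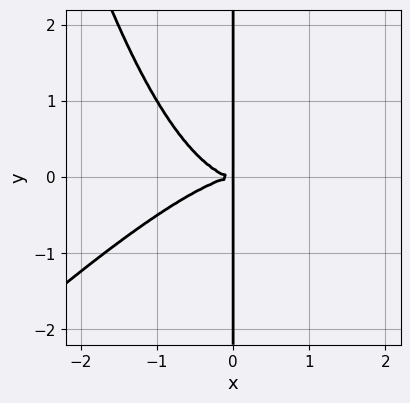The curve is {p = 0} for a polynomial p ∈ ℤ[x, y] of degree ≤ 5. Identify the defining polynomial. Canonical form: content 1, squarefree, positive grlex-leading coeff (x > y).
1. Degree: no degree-3 curve has this shape, so deg p = 4.
2. Against the integer gridlines: every point of the y-axis in the box is on the curve.
3. The integer polynomial consistent with all of this is the stated p.

x^4 - x^3*y + 2*x*y^2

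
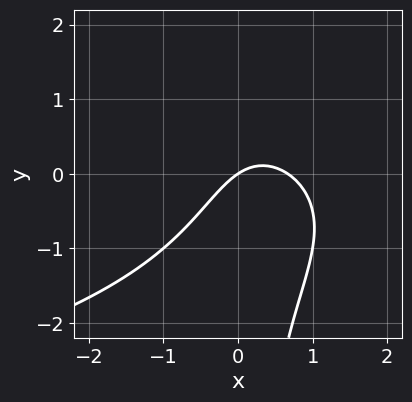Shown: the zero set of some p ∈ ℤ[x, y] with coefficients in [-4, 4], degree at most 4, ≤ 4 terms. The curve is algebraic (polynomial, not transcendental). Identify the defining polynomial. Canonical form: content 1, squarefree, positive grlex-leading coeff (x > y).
(a) Degree: no degree-2 curve has this shape, so deg p = 3.
(b) Reading off the gridlines: it meets the y-axis at y = 0 (among the integer gridlines); it meets the x-axis at x = 0 (among the integer gridlines).
(c) Together with the visible shape, these determine p as stated.

2*x*y^2 + 3*x^2 - 2*x + 3*y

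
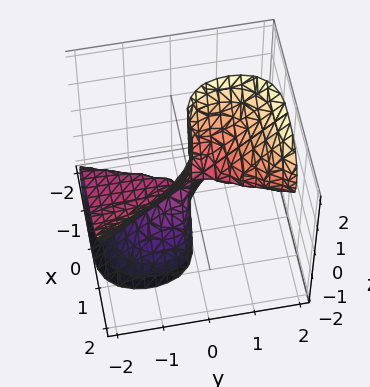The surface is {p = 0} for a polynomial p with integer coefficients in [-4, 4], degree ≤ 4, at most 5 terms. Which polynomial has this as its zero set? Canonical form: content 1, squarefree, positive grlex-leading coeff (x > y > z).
(a) deg p = 3. No degree-2 surface has this shape.
(b) Against the integer gridlines: the visible z-axis segment lies entirely on the surface; one x-axis crossing is at x = 0.
(c) Assembling these constraints gives the stated polynomial. Check: (0, -2, 0) on the y-axis lies on the surface, and p(0, -2, 0) = 0. ✓

3*x^3 - 2*y^2*z + 2*y*z^2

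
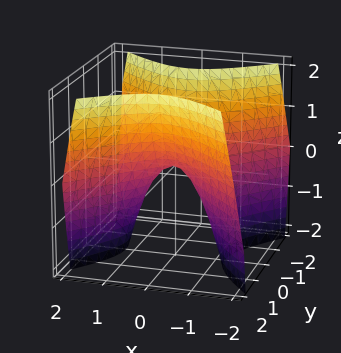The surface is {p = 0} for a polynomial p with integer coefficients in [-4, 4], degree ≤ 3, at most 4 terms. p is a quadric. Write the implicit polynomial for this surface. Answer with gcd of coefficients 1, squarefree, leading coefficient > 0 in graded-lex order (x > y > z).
3*x^2 - 3*y^2 + 2*z

(a) The degree is 2 — a saddle surface; a quadric.
(b) Symmetries: it's symmetric under y → −y, forcing even powers of y; mirror symmetry x ↦ −x ⇒ only even powers of x.
(c) Reading off the gridlines: one y-axis crossing is at y = 0; it meets the x-axis at x = 0 (among the integer gridlines).
(d) Putting this together gives p.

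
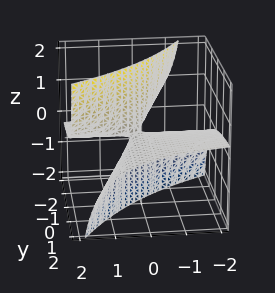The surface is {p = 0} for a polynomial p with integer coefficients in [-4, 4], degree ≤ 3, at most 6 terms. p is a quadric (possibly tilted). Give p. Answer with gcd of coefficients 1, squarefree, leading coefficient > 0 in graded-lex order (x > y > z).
x*y - 3*x*z + 3*y*z + z

Degree: the shape is more complex than any degree-1 surface, so deg p = 2.
Checking where it meets the axes: every point of the x-axis in the box is on the surface; it crosses the z-axis at the gridline z = 0; the visible y-axis segment lies entirely on the surface.
Solving for integer coefficients yields p as stated.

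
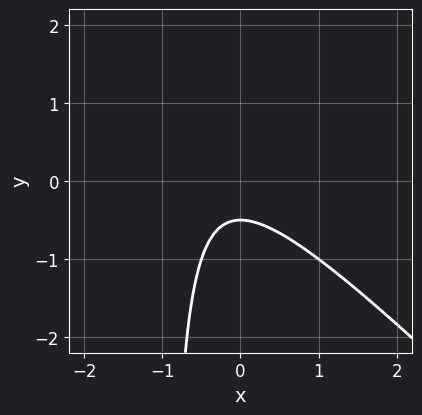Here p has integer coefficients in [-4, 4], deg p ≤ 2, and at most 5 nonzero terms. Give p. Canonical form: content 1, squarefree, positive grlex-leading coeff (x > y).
(a) The degree is 2 — the shape is more complex than any degree-1 curve.
(b) Observable constraints: the curve avoids every integer x-axis point in the box.
(c) These observations pin down the coefficients.

2*x^2 + 2*x*y + x + 2*y + 1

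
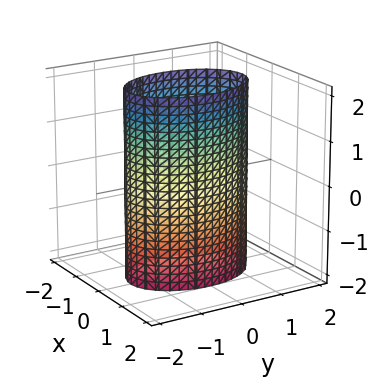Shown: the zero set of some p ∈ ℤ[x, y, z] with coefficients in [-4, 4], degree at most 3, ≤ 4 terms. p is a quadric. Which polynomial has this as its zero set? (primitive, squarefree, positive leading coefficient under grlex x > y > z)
2*x^2 + y^2 - 2

(a) The degree is 2 — constant cross-section along one axis; a quadric.
(b) Symmetries: the x ↦ −x reflection is a symmetry, so x appears only in even powers; mirror symmetry z ↦ −z ⇒ only even powers of z; it's symmetric under y → −y, forcing even powers of y.
(c) From the visible intercepts: the x-axis gridline crossings are at x ∈ {-1, 1}; it misses every integer gridline on the z-axis.
(d) The integer polynomial consistent with all of this is the stated p.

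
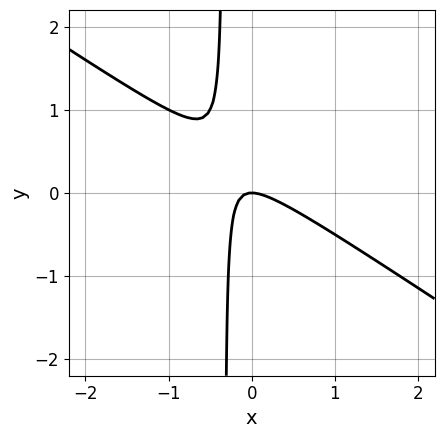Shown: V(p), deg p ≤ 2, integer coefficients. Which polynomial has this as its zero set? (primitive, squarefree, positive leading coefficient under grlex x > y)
2*x^2 + 3*x*y + y

1. deg p = 2.
2. Against the integer gridlines: it crosses the x-axis at the gridline x = 0; it meets the y-axis at y = 0 (among the integer gridlines).
3. The integer polynomial consistent with all of this is the stated p.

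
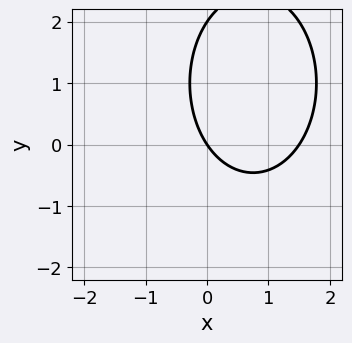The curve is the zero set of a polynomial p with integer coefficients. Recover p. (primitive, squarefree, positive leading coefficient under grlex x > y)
First, degree: no degree-1 curve has this shape, so deg p = 2.
Then, from the axis intercepts and sections: the y-axis gridline crossings are at y ∈ {0, 2}; it meets the x-axis at x = 0 (among the integer gridlines).
Finally, solving for integer coefficients yields p as stated.

2*x^2 + y^2 - 3*x - 2*y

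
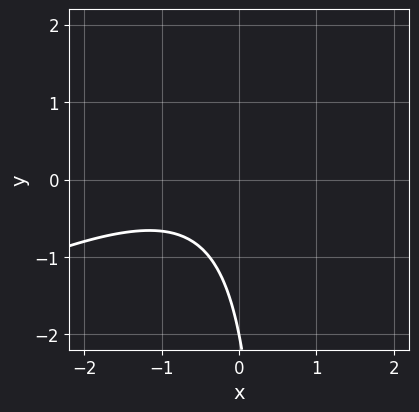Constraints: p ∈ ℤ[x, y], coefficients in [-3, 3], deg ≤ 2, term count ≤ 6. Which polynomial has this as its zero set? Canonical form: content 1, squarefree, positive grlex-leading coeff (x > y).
First, deg p = 2. No degree-1 curve has this shape.
Next, from the visible intercepts: one y-axis crossing is at y = -2; the curve avoids every integer x-axis point in the box.
Finally, fitting integer coefficients to these (and the overall shape) gives p.

x^2 - 2*x*y + x + y + 2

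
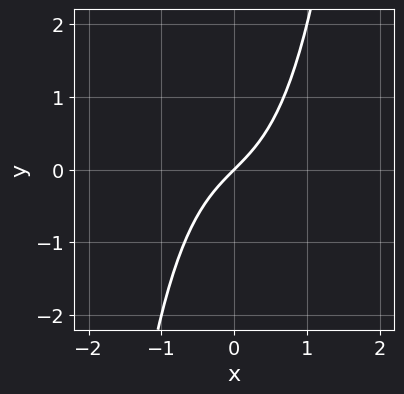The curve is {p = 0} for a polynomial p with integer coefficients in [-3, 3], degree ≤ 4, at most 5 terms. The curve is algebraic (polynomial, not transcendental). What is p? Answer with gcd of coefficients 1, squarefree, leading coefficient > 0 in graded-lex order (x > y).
x^3 + x - y

(a) Degree: a generic line meets the curve in up to 3 points, so deg p = 3.
(b) Against the integer gridlines: it meets the y-axis at y = 0 (among the integer gridlines); it crosses the x-axis at the gridline x = 0.
(c) Solving for integer coefficients yields p as stated.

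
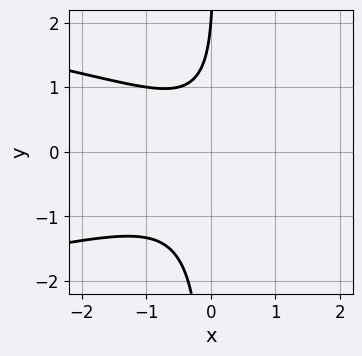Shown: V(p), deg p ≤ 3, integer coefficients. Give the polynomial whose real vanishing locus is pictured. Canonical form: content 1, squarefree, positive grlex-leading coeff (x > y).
(a) Degree: the shape is more complex than any degree-2 curve, so deg p = 3.
(b) From the axis intercepts and sections: no x-intercept at any integer in the box; one y-axis crossing is at y = 2.
(c) Matching integer coefficients to the picture gives p.

3*x*y^2 + 2*x^2 - y + 2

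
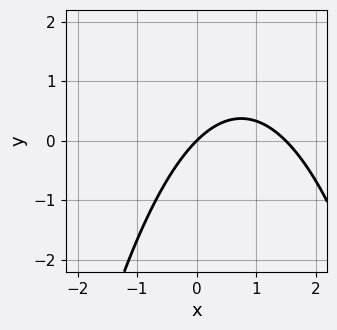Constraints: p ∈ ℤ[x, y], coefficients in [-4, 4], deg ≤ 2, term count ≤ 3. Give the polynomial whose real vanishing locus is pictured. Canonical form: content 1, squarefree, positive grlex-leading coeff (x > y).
Degree: a generic line meets the curve in up to 2 points, so deg p = 2.
Reading off the gridlines: one x-axis crossing is at x = 0; it crosses the y-axis at the gridline y = 0.
These observations pin down the coefficients.

2*x^2 - 3*x + 3*y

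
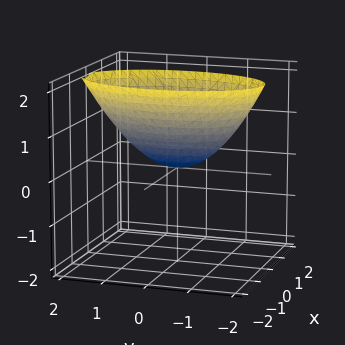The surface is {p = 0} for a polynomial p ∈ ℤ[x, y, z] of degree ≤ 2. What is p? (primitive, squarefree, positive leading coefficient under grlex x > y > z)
First, the degree is 2 — the shape is more complex than any degree-1 surface.
Next, from the axis intercepts and sections: it meets the z-axis at z = 0 (among the integer gridlines); it crosses the y-axis at the gridline y = 0; one x-axis crossing is at x = 0.
Finally, these observations pin down the coefficients.

3*x^2 + x*z + y^2 - 2*z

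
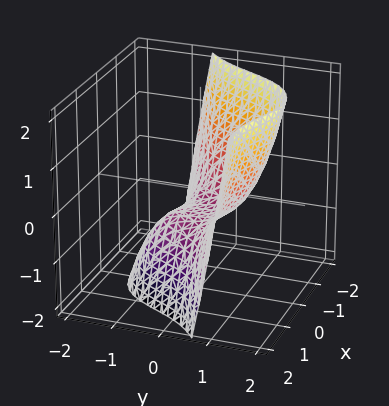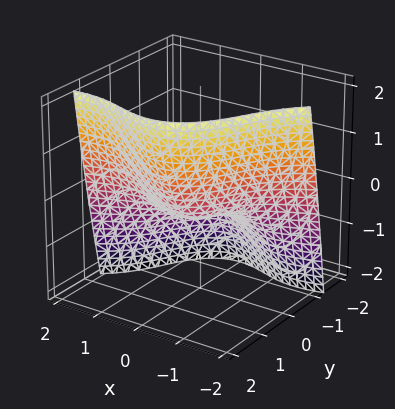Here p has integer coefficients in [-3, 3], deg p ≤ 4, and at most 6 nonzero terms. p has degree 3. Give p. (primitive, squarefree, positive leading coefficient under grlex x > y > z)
x^3 - 2*x^2*y - y^3 + 2*z + 1

(a) deg p = 3. No degree-2 surface has this shape.
(b) Observable constraints: one x-axis crossing is at x = -1; it meets the y-axis at y = 1 (among the integer gridlines).
(c) Assembling these constraints gives the stated polynomial.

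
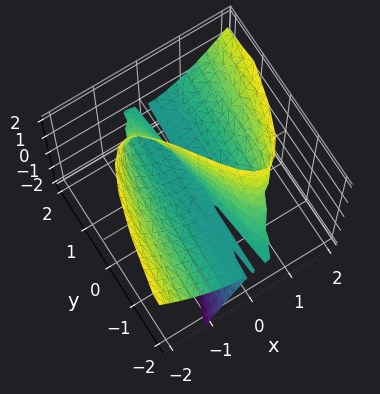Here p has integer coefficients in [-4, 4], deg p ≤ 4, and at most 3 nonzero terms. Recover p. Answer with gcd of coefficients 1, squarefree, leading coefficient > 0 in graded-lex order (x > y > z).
2*x^3 - y*z^2 - 3*x*z

First, deg p = 3. A generic line meets the surface in up to 3 points.
Next, from the visible intercepts: one x-axis crossing is at x = 0; every point of the z-axis in the box is on the surface.
Finally, putting this together gives p. Check: (0, -1, 0) on the y-axis lies on the surface, and p(0, -1, 0) = 0. ✓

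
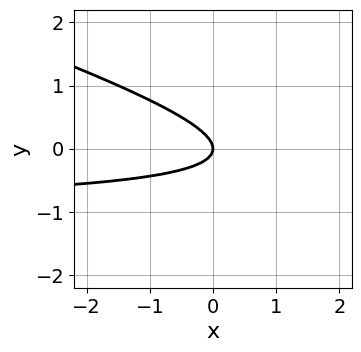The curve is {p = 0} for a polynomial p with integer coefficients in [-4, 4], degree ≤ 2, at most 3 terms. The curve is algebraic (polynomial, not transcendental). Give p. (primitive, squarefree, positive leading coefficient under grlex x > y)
x*y + 3*y^2 + x

First, the degree is 2 — a generic line meets the curve in up to 2 points.
Next, observable constraints: one y-axis crossing is at y = 0; it crosses the x-axis at the gridline x = 0.
Finally, solving for integer coefficients yields p as stated.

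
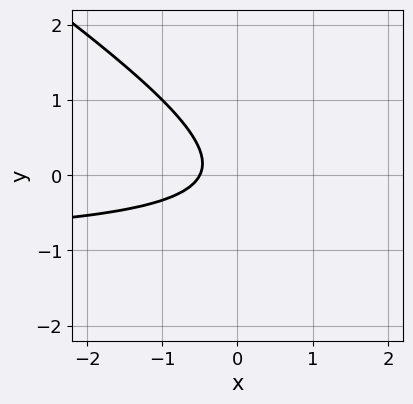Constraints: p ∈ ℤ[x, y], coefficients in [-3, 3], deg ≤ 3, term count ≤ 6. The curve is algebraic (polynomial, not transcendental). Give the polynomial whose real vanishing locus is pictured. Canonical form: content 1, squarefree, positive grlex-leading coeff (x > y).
2*x*y + 3*y^2 + 2*x + 1

First, degree: a generic line meets the curve in up to 2 points, so deg p = 2.
Then, against the integer gridlines: the curve avoids every integer y-axis point in the box.
Finally, the integer polynomial consistent with all of this is the stated p.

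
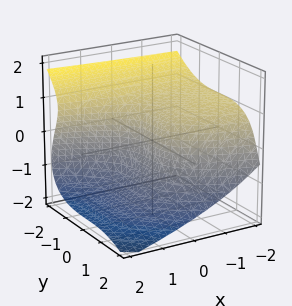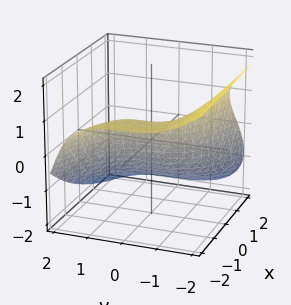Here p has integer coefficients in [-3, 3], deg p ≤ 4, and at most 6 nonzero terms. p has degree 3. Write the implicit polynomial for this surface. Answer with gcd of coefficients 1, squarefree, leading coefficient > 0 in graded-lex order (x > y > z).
y^3 + 2*z^3 - 2*x*z + 3*x

1. The degree is 3 — the shape is more complex than any degree-2 surface.
2. Checking where it meets the axes: one z-axis crossing is at z = 0; one x-axis crossing is at x = 0; it crosses the y-axis at the gridline y = 0.
3. Assembling these constraints gives the stated polynomial.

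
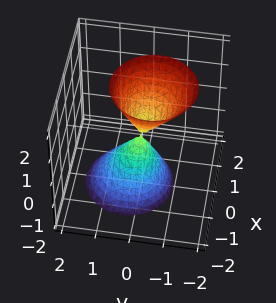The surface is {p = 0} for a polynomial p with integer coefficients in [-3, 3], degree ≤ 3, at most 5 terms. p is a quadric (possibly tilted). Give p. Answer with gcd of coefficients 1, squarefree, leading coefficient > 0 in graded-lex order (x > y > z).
3*x^2 + 3*y^2 + y*z - z^2

1. The picture has 2 separate pieces. Treating them together as one polynomial.
2. Degree: no degree-1 surface has this shape, so deg p = 2.
3. Against the integer gridlines: one z-axis crossing is at z = 0; it crosses the x-axis at the gridline x = 0; one y-axis crossing is at y = 0.
4. Fitting integer coefficients to these (and the overall shape) gives p.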